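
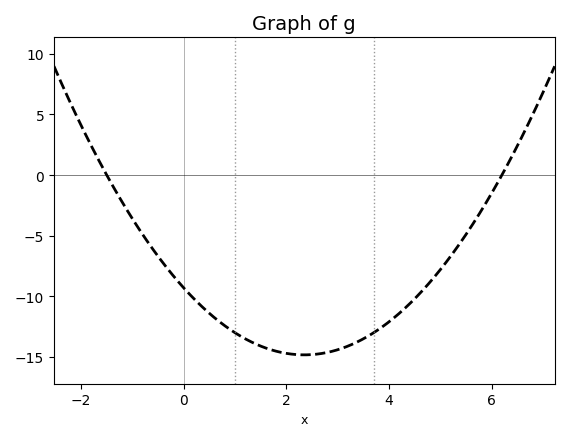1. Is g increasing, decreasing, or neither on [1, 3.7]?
neither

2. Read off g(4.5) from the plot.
-10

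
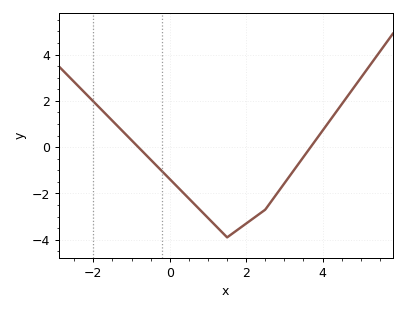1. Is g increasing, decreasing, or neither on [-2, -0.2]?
decreasing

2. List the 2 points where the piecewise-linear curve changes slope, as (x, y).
(1.5, -3.9); (2.5, -2.7)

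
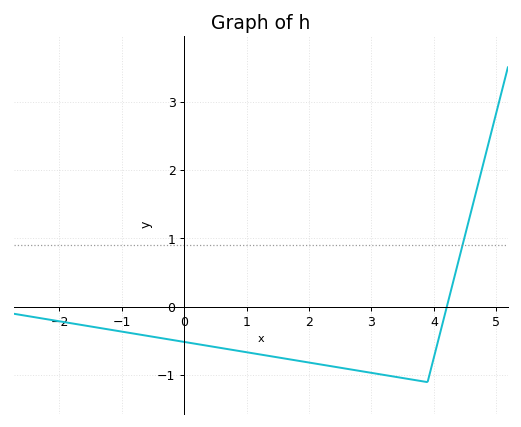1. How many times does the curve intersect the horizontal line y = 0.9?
1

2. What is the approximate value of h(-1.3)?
-0.317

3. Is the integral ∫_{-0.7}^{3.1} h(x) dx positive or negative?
negative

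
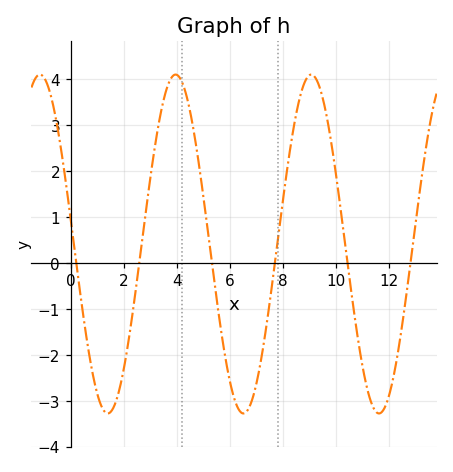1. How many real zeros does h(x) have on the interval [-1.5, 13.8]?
6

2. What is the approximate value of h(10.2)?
1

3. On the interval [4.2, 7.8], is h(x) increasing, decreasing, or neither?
neither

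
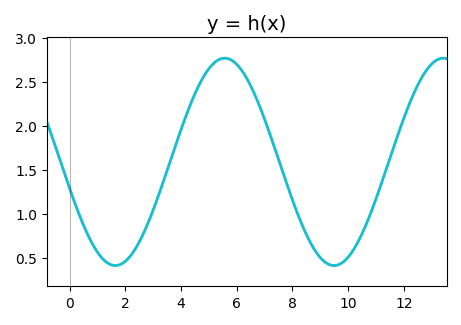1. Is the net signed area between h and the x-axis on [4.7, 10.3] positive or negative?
positive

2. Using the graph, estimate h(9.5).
0.41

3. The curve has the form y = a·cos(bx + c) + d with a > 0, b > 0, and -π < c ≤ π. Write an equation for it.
y = 1.18cos(0.8x + 1.83) + 1.59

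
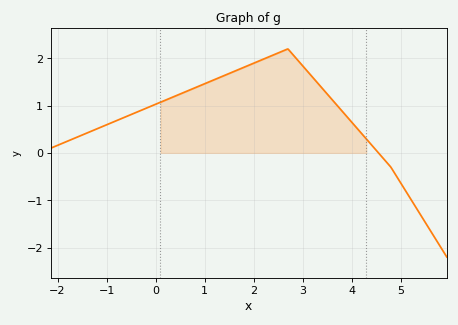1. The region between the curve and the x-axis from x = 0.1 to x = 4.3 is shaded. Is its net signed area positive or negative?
positive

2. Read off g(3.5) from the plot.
1.25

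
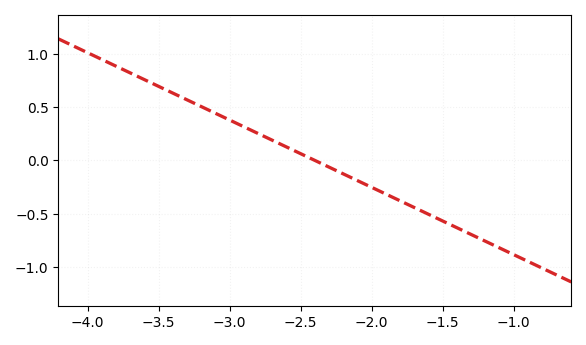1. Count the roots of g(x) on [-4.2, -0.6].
1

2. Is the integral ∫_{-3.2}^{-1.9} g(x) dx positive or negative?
positive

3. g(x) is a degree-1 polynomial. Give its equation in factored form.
y = -0.63(x + 2.4)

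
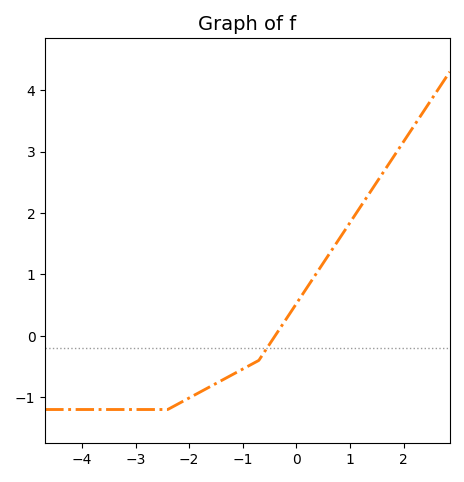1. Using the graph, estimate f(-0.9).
-0.5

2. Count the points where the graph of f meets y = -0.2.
1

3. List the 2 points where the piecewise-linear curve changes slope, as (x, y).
(-2.4, -1.2); (-0.7, -0.4)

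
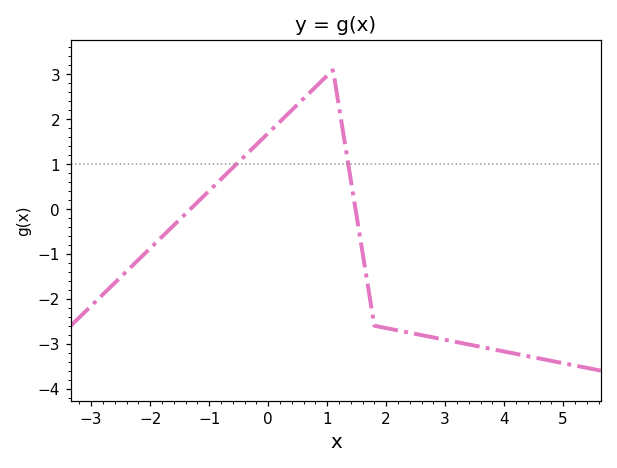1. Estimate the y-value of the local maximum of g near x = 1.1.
3.1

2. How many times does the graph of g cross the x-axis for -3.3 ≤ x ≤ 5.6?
2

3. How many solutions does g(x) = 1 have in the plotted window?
2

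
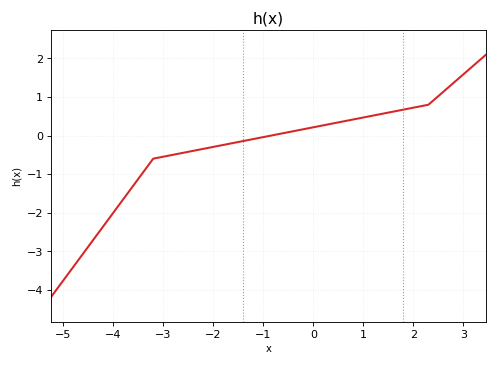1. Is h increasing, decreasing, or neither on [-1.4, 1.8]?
increasing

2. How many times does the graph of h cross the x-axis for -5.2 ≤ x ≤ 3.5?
1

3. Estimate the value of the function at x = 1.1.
0.5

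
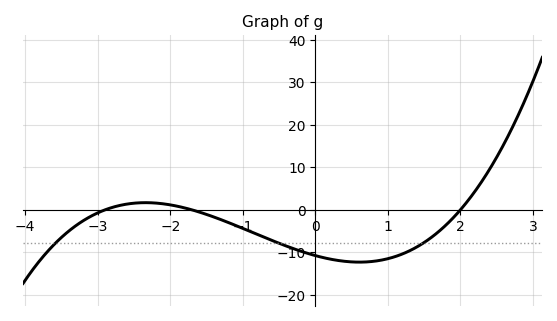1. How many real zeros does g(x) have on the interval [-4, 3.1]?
3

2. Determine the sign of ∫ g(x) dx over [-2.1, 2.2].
negative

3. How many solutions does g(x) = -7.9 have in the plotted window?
3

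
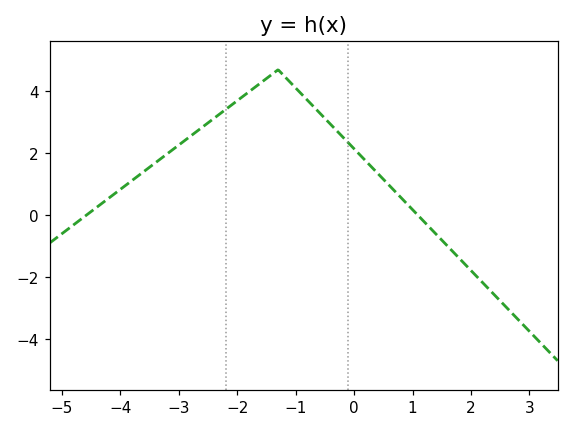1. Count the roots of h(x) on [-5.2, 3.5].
2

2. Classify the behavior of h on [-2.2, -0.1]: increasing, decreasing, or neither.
neither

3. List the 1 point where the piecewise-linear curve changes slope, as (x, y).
(-1.3, 4.7)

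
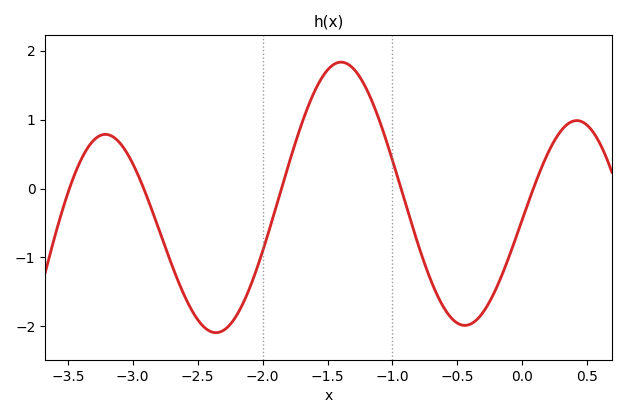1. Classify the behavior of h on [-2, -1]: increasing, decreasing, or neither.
neither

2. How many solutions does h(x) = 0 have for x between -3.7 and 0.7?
5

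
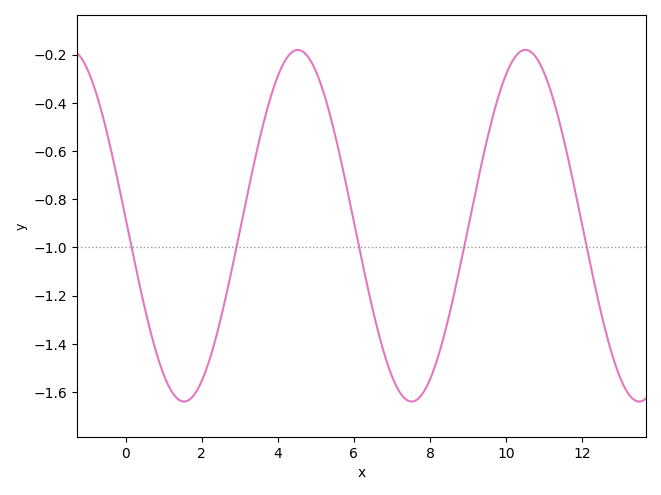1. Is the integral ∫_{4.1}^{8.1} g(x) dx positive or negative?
negative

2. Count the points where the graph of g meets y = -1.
5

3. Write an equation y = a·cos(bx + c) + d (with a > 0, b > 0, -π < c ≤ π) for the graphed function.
y = 0.73cos(1.1x + 1.5) - 0.91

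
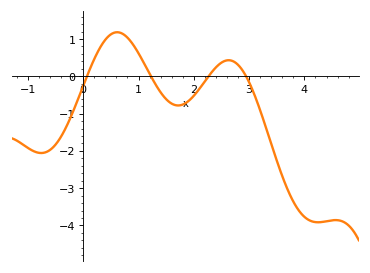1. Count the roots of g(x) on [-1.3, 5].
4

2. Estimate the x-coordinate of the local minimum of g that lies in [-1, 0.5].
-0.8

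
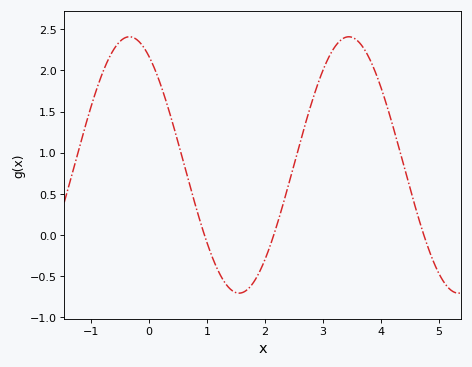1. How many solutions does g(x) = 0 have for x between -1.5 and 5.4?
3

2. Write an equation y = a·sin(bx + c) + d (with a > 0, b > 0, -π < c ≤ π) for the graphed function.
y = 1.56sin(1.66x + 2.13) + 0.85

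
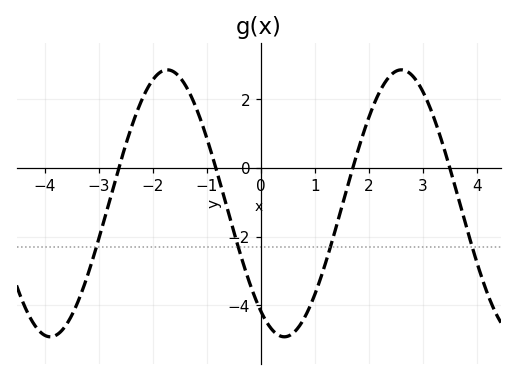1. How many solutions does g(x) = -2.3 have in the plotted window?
4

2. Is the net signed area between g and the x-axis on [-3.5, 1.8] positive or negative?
negative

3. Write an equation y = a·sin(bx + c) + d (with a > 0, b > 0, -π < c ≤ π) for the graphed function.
y = 3.88sin(1.45x - 2.2) - 1.03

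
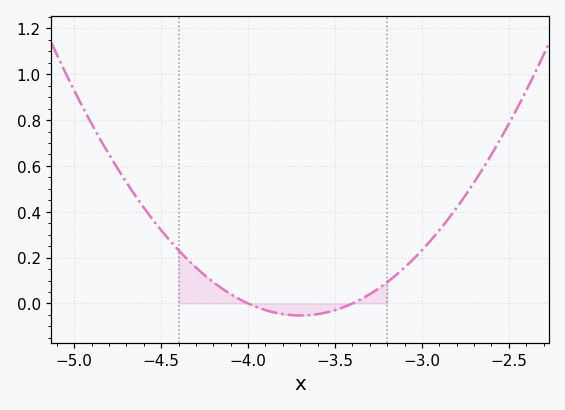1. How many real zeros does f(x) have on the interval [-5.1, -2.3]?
2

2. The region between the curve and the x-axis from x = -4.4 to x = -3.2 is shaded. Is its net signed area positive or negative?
positive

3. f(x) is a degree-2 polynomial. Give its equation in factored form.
y = 0.58(x + 4)(x + 3.4)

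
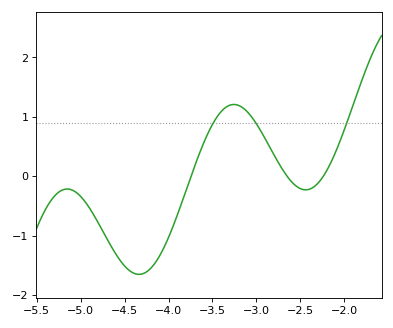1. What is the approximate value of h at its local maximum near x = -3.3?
1.21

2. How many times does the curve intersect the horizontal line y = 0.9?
3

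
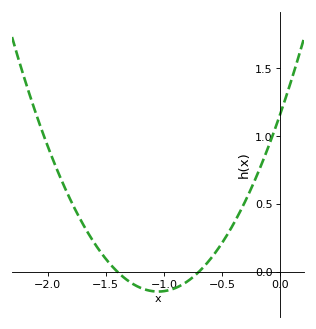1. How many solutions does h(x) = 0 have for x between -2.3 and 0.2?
2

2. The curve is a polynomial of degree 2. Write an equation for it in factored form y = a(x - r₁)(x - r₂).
y = 1.19(x + 1.4)(x + 0.7)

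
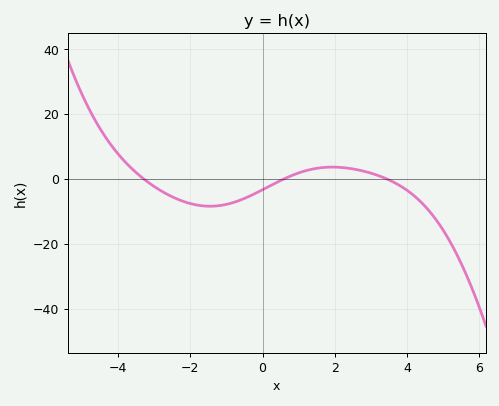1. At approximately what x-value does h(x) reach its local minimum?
-1.4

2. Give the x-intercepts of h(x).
-3.2, 0.6, 3.4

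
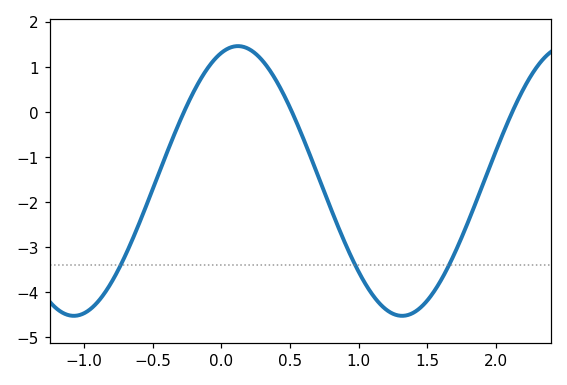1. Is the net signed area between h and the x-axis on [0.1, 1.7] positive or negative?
negative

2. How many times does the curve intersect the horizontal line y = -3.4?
3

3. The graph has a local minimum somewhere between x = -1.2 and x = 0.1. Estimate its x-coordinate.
-1.07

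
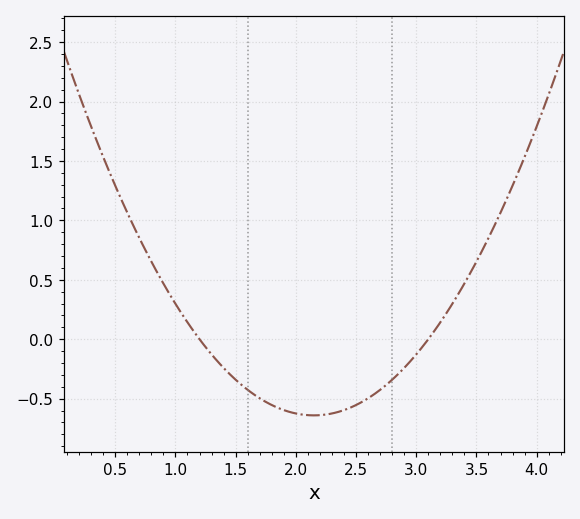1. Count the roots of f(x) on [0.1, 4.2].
2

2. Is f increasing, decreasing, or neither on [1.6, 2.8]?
neither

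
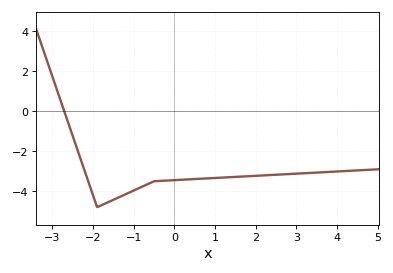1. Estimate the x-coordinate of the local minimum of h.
-1.8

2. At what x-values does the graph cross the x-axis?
-2.8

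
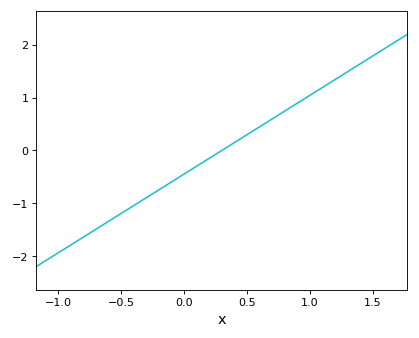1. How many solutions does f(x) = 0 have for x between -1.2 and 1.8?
1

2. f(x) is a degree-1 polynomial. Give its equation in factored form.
y = 1.49(x - 0.3)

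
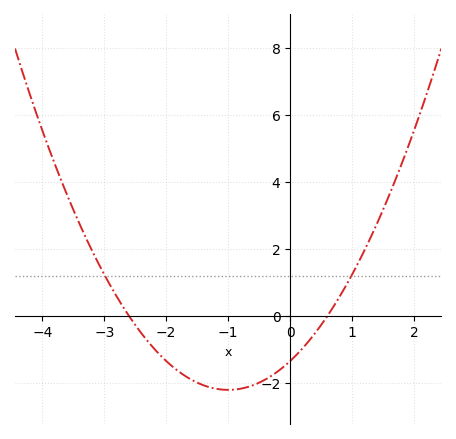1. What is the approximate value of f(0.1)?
-1.2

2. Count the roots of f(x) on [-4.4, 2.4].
2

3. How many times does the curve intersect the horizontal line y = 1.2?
2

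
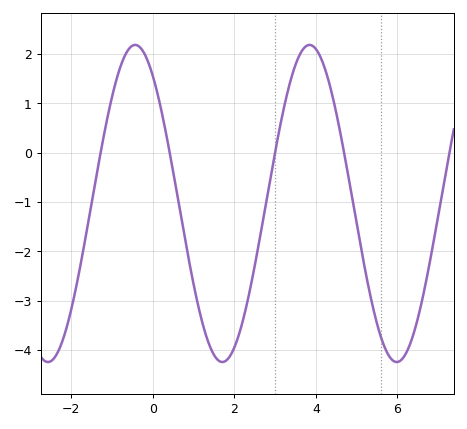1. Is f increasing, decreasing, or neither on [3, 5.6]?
neither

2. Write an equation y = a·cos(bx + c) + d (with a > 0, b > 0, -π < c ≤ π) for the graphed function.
y = 3.21cos(1.5x + 0.63) - 1.03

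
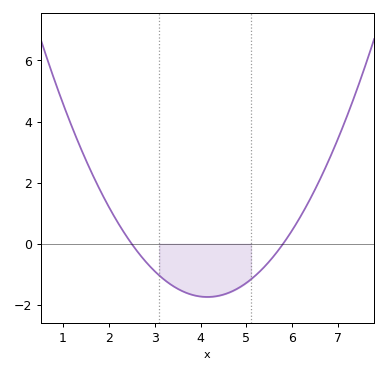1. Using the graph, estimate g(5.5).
-0.576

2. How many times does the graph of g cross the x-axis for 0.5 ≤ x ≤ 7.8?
2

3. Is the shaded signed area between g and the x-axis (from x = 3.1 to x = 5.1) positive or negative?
negative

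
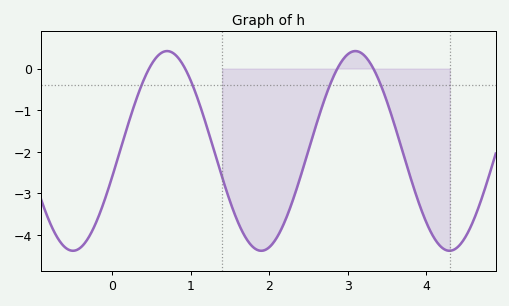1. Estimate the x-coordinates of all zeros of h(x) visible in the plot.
0.47, 0.928, 2.87, 3.33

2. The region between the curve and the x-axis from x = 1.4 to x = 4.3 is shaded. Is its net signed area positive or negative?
negative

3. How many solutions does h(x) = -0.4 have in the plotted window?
4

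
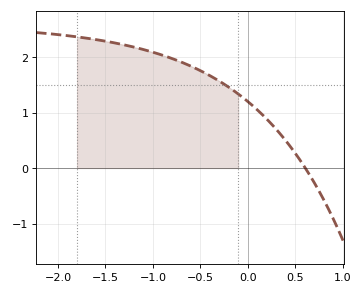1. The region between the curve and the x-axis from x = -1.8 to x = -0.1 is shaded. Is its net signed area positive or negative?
positive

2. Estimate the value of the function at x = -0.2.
1.5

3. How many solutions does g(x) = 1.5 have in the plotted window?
1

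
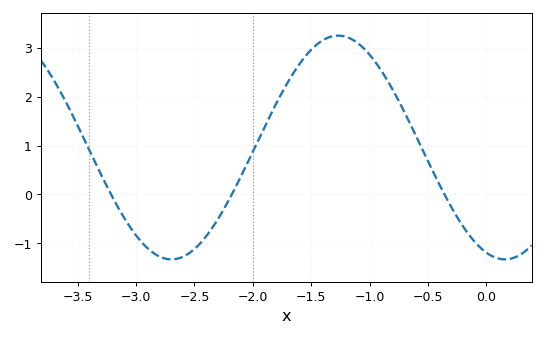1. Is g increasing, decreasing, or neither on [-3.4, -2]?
neither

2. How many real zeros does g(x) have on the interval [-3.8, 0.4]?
3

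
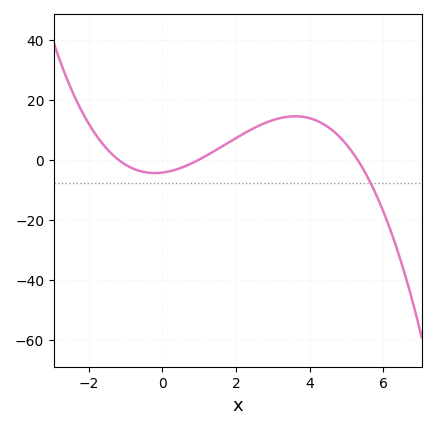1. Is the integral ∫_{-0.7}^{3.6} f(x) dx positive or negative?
positive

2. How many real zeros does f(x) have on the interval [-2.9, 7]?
3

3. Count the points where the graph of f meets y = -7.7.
1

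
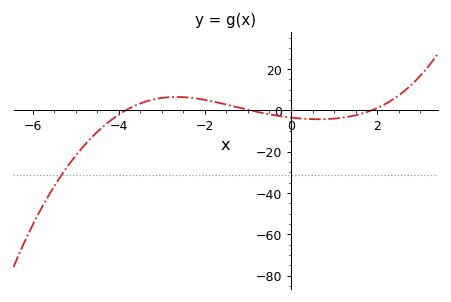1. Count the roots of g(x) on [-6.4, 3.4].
3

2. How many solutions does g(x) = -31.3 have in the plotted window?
1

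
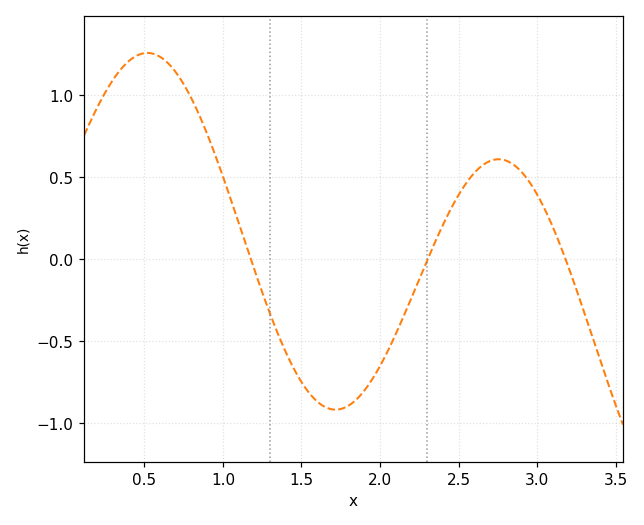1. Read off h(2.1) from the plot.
-0.45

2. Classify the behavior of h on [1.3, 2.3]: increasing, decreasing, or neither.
neither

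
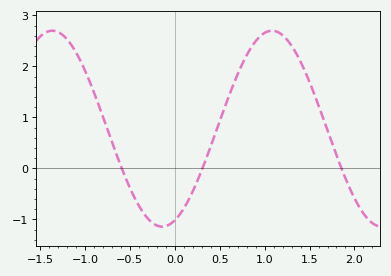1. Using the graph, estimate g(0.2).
-0.45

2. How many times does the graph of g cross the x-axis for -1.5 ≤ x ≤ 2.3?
3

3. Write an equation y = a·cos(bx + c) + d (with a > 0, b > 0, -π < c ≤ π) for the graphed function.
y = 1.92cos(2.57x - 2.78) + 0.78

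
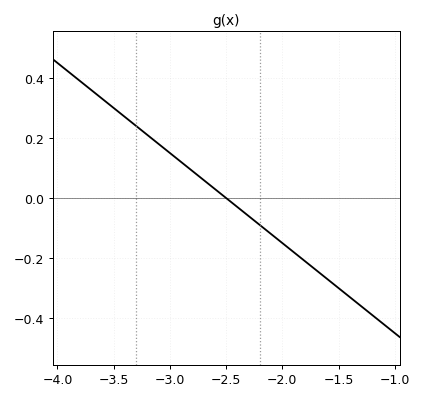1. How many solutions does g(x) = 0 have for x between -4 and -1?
1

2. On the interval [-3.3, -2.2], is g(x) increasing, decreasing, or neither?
decreasing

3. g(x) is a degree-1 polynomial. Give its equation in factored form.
y = -0.3(x + 2.5)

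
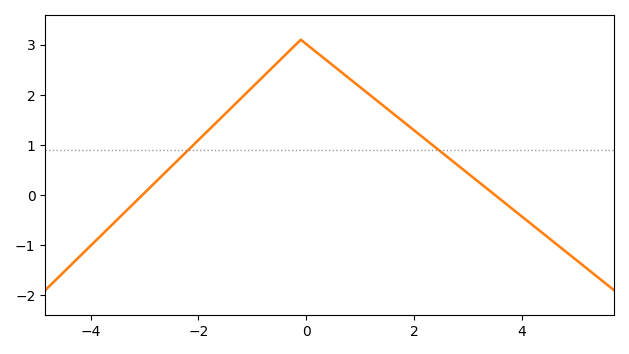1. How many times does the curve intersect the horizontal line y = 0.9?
2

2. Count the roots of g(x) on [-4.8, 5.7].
2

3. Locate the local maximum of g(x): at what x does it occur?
-0.098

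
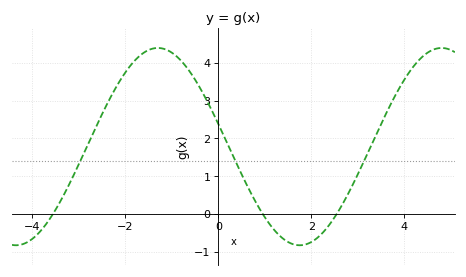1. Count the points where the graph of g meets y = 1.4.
3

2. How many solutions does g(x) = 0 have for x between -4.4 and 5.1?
3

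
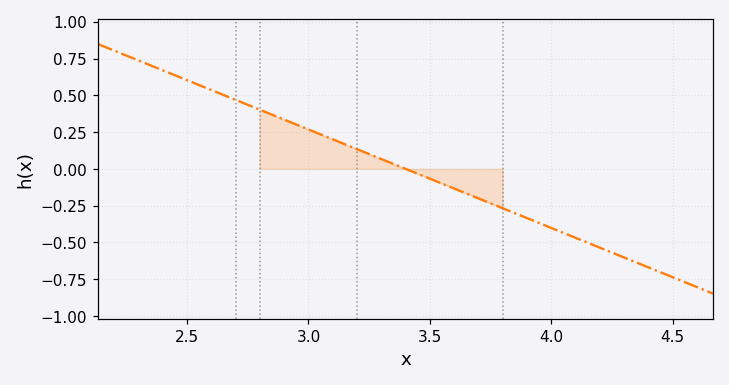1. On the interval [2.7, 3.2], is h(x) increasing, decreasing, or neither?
decreasing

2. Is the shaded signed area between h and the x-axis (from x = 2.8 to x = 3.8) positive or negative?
positive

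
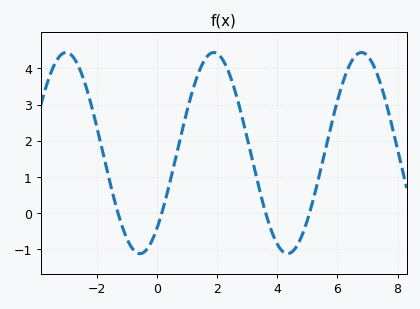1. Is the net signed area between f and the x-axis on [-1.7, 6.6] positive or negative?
positive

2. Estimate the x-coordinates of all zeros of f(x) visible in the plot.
-1.2, 0.2, 3.6, 5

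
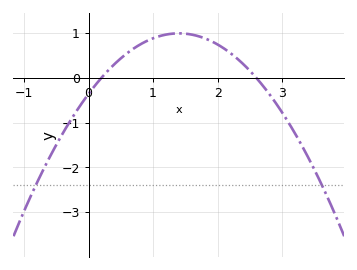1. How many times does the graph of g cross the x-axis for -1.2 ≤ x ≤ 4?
2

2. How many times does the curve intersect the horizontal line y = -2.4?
2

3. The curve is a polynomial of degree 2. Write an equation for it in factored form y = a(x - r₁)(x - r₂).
y = -0.69(x - 0.2)(x - 2.6)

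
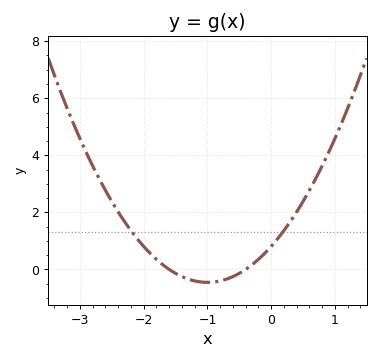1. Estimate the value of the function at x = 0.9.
4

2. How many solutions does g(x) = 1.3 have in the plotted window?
2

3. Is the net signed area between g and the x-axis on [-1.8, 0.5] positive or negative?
positive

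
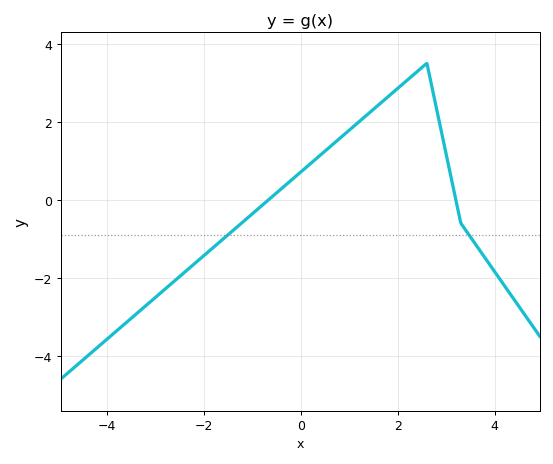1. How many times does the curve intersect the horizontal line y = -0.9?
2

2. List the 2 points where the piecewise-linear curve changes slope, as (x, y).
(2.6, 3.5); (3.3, -0.6)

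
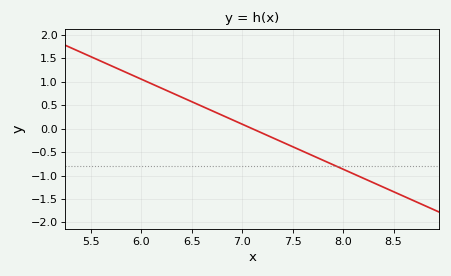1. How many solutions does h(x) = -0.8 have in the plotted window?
1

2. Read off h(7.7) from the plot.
-0.6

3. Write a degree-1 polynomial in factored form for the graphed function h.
y = -0.96(x - 7.1)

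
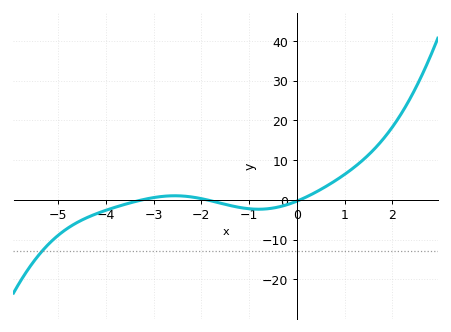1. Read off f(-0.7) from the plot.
-2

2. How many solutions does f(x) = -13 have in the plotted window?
1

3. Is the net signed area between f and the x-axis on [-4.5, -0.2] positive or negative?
negative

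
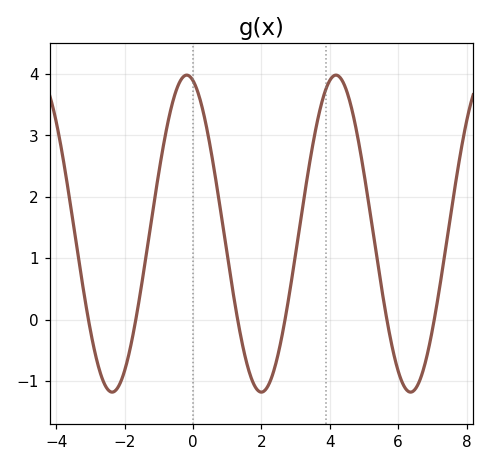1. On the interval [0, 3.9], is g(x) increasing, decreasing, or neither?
neither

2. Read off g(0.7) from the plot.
2.2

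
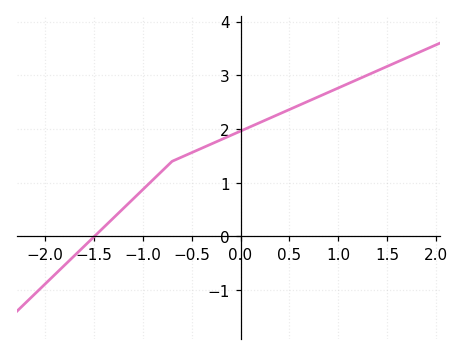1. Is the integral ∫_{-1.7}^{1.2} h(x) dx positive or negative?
positive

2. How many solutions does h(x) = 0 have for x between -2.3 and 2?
1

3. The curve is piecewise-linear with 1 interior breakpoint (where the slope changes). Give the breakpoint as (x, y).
(-0.7, 1.4)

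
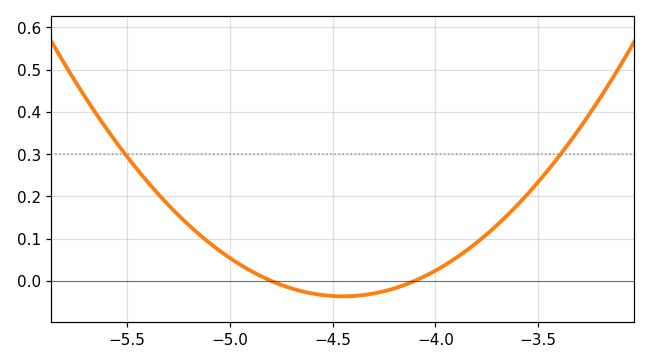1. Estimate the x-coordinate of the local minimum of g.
-4.45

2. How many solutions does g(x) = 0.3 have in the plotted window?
2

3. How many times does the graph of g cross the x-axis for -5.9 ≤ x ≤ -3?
2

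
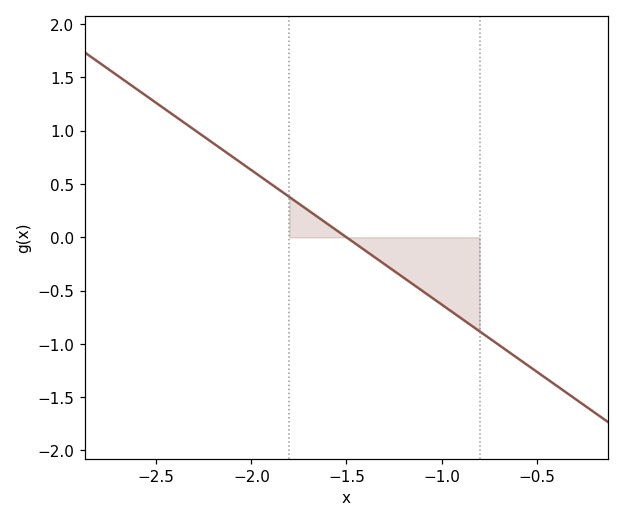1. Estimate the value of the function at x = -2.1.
0.75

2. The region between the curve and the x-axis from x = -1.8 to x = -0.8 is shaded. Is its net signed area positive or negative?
negative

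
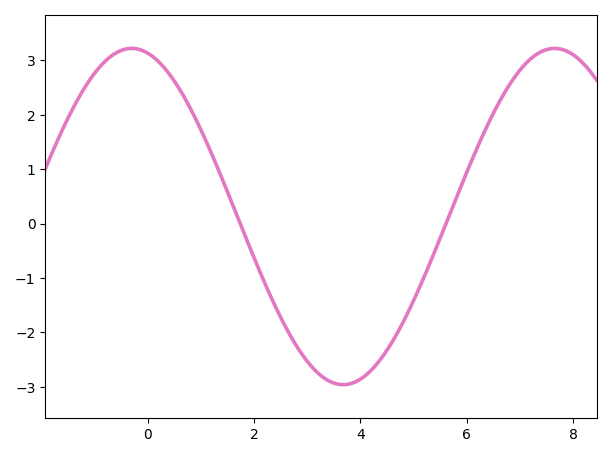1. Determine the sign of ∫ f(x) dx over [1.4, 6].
negative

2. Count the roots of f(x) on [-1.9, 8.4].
2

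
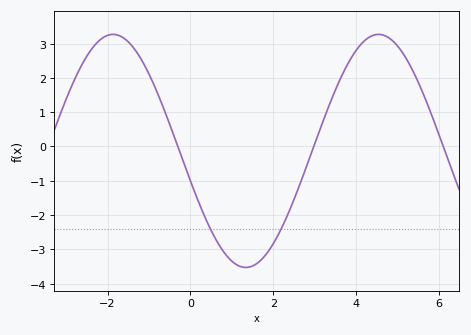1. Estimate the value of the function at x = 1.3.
-3.5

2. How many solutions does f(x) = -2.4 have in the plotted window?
2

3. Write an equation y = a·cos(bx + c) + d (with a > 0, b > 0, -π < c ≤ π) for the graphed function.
y = 3.4cos(0.98x + 1.8) - 0.13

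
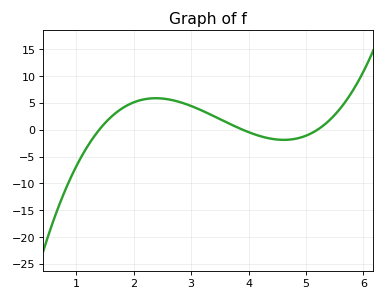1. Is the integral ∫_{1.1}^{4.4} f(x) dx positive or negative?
positive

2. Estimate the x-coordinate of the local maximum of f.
2.39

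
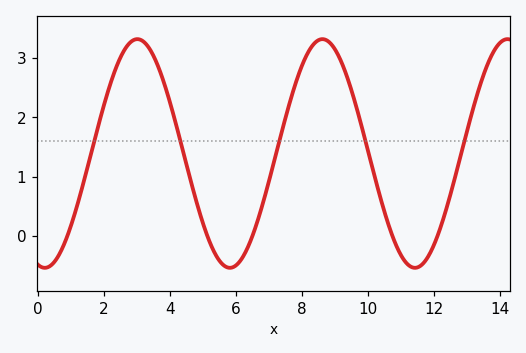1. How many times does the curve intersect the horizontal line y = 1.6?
5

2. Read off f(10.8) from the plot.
-0.1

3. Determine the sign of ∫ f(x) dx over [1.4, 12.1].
positive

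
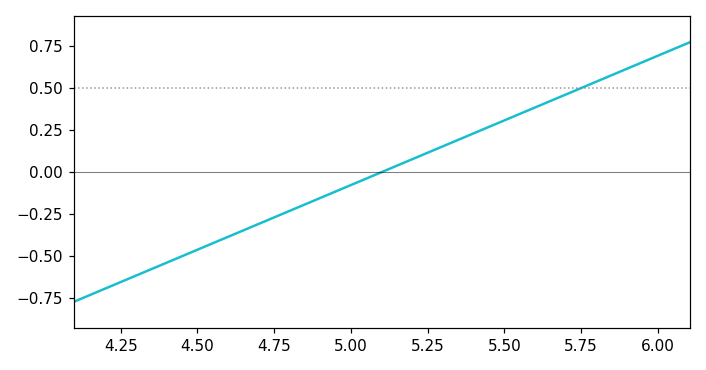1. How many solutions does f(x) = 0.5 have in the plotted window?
1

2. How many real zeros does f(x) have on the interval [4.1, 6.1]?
1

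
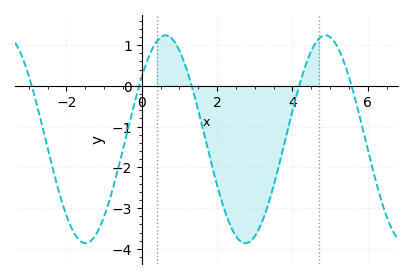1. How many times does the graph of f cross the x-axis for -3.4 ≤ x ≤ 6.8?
5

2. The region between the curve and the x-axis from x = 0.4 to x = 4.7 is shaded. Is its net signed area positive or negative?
negative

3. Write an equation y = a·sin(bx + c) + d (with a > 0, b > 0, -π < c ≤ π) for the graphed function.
y = 2.55sin(1.48x + 0.64) - 1.31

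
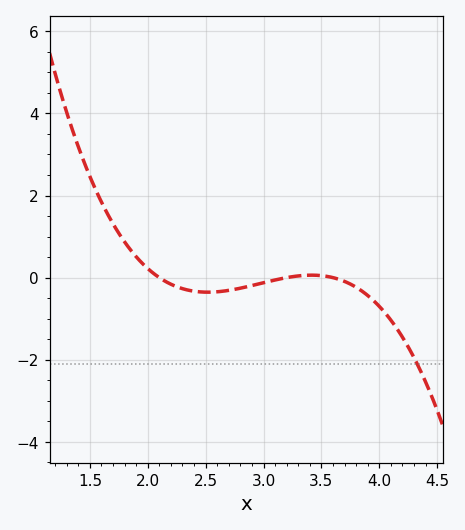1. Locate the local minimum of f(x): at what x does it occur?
2.5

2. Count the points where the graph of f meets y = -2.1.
1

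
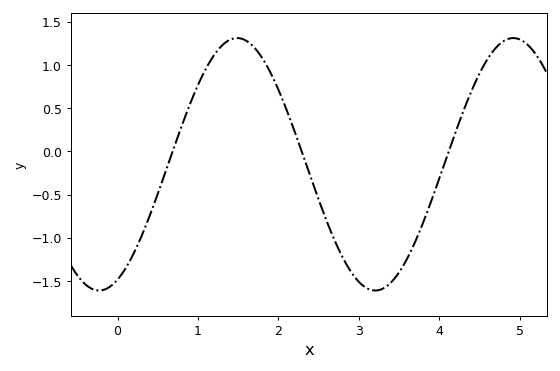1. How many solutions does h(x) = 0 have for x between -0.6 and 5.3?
3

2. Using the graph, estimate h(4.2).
0.2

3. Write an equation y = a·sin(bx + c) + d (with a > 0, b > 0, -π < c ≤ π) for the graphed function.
y = 1.46sin(1.8x - 1.2) - 0.15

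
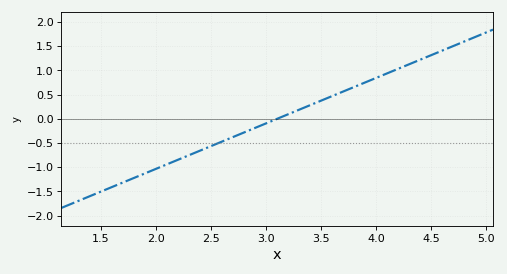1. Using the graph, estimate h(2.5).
-0.55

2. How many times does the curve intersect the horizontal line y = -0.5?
1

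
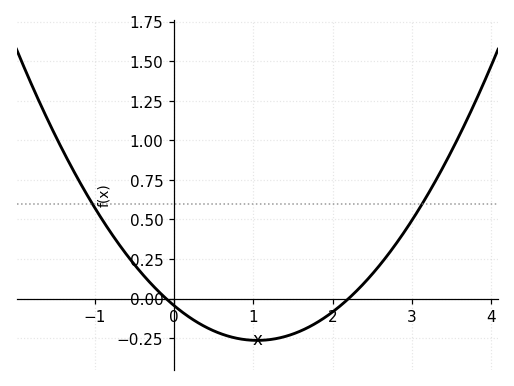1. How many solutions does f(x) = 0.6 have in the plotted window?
2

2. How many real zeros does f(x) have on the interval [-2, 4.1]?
2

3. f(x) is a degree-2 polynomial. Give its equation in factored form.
y = 0.2(x + 0.1)(x - 2.2)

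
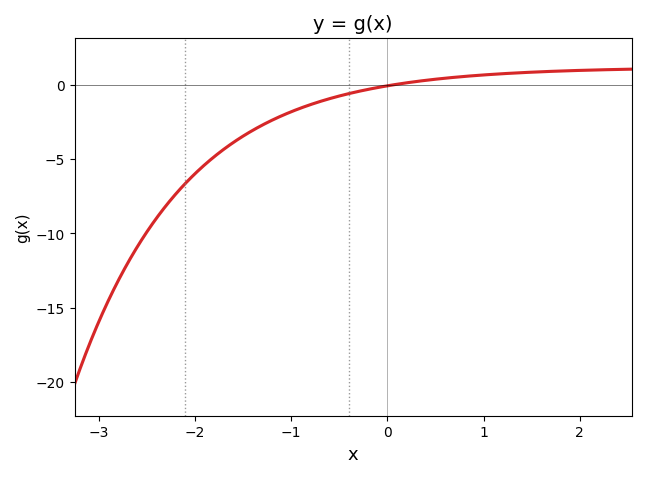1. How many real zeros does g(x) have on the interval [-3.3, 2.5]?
1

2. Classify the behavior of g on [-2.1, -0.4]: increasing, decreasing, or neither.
increasing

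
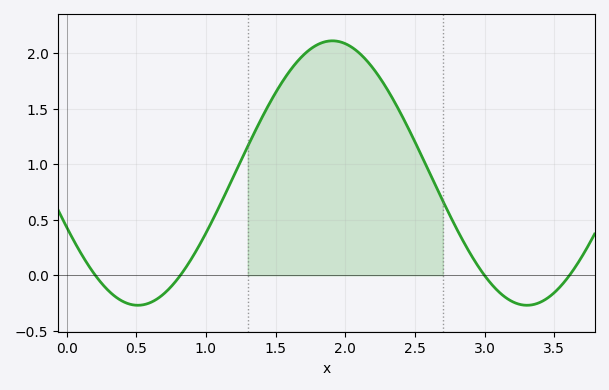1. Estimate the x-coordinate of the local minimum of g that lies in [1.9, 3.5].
3.3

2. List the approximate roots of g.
0.206, 0.817, 3, 3.61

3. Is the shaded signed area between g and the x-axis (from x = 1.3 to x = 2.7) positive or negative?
positive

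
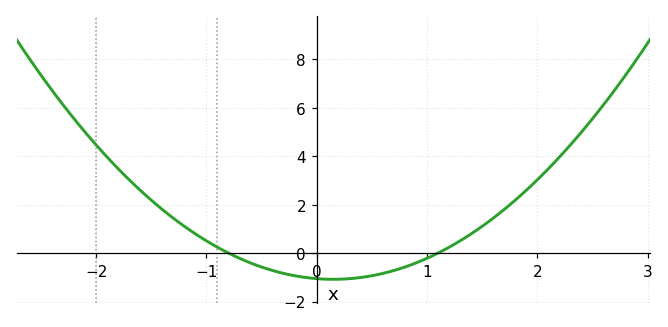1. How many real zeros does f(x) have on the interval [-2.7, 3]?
2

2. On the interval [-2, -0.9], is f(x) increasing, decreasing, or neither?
decreasing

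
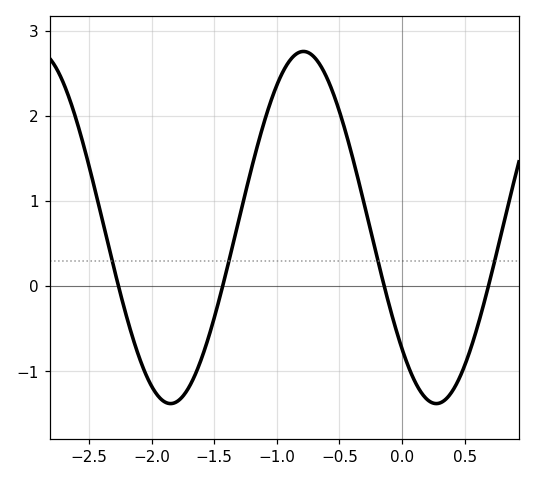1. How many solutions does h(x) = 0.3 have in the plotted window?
4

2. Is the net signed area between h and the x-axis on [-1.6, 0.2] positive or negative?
positive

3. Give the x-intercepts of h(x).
-2.26, -1.43, -0.142, 0.69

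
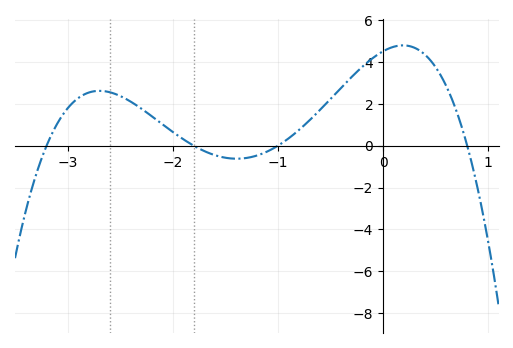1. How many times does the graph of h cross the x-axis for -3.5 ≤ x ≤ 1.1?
4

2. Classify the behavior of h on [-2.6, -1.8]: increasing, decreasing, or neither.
decreasing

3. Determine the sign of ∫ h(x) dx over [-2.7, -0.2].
positive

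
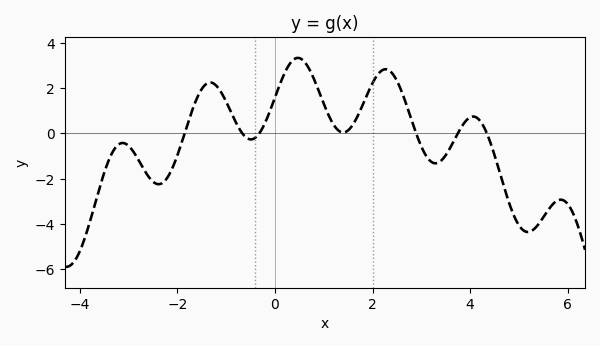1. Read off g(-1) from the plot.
1.4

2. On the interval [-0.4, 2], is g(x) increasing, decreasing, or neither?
neither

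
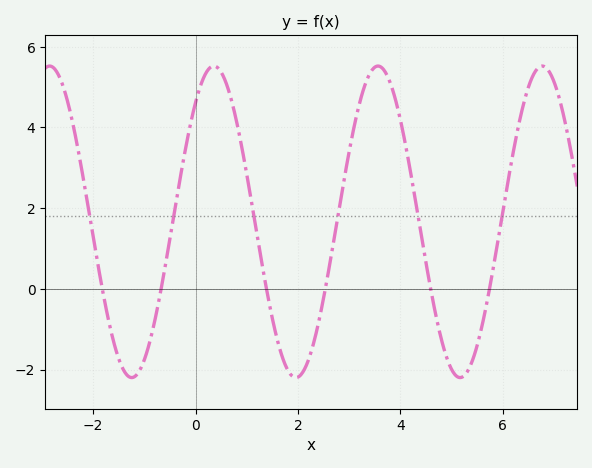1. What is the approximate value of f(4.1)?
3.6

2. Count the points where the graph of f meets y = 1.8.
6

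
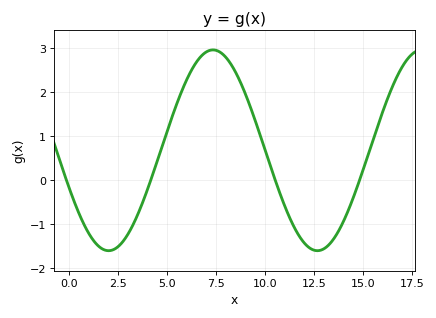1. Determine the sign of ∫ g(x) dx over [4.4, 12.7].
positive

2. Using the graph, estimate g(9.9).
0.8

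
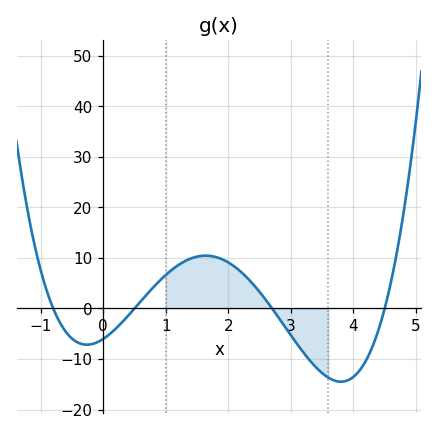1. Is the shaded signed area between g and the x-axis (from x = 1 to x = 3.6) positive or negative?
positive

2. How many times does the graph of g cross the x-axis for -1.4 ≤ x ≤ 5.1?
4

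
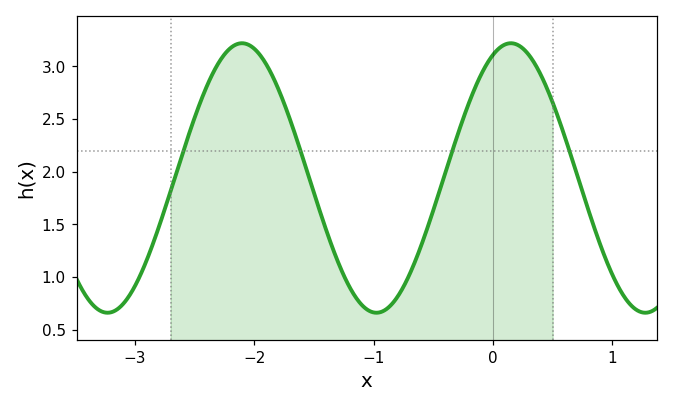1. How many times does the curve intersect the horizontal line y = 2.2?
4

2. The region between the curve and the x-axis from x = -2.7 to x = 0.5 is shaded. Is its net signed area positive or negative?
positive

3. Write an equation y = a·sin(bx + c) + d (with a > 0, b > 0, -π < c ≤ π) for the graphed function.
y = 1.28sin(2.79x + 1.15) + 1.94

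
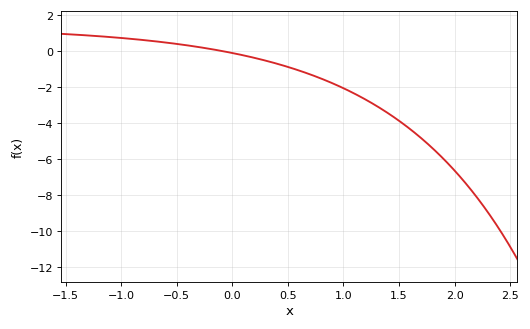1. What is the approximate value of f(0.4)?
-0.8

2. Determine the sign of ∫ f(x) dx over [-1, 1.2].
negative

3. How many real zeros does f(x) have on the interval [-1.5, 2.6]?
1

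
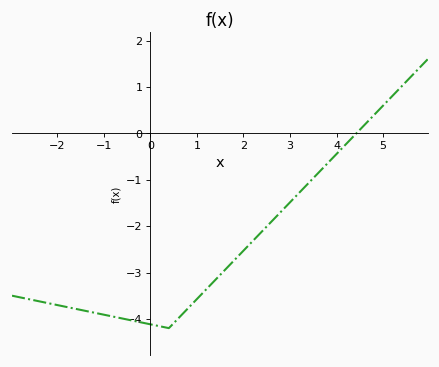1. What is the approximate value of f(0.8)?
-3.8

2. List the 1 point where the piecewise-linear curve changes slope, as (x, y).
(0.4, -4.2)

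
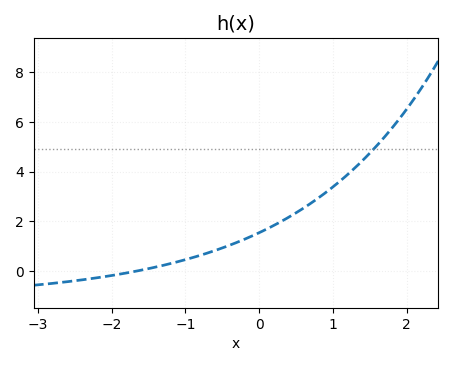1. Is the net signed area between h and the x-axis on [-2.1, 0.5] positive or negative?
positive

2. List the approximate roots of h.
-1.7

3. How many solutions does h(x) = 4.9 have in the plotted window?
1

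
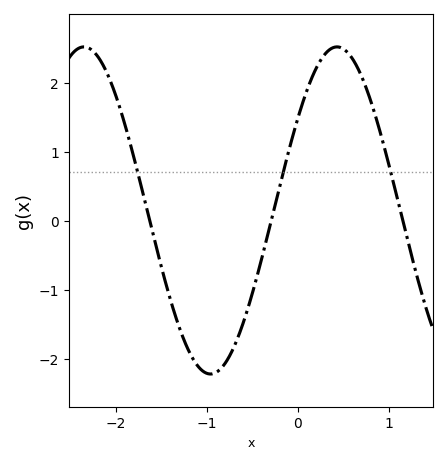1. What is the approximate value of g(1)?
0.8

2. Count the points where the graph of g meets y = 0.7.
3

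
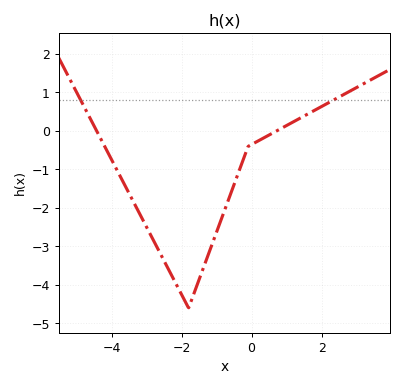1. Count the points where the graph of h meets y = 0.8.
2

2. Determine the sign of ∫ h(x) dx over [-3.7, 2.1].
negative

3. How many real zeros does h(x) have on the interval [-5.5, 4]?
2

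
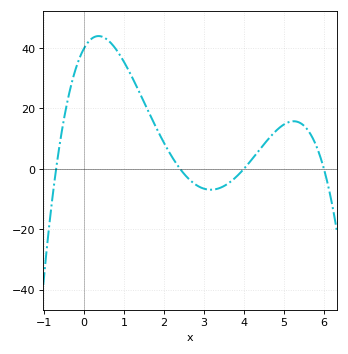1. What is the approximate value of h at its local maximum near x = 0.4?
43.9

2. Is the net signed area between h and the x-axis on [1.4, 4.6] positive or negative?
positive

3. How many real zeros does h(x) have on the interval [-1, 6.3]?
4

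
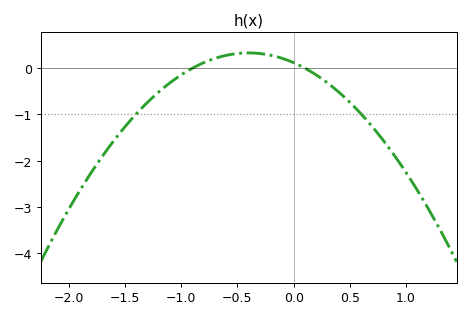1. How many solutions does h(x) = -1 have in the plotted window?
2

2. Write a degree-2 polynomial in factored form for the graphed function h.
y = -1.32(x + 0.9)(x - 0.1)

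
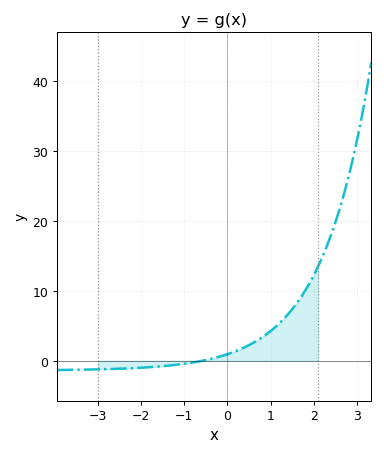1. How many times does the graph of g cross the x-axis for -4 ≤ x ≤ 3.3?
1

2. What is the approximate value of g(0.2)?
1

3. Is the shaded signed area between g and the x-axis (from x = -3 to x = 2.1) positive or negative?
positive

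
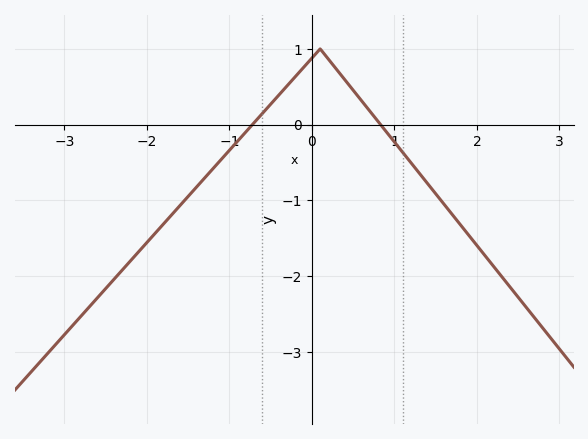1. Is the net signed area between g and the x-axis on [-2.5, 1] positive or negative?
negative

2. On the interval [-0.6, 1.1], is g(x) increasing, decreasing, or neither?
neither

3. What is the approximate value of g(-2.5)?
-2.16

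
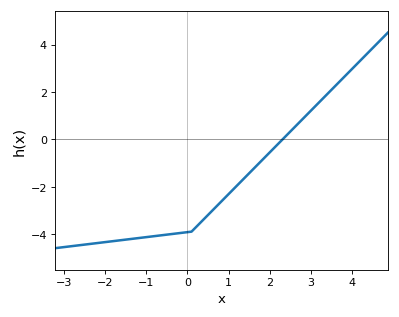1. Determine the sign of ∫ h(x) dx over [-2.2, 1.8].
negative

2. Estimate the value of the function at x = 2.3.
0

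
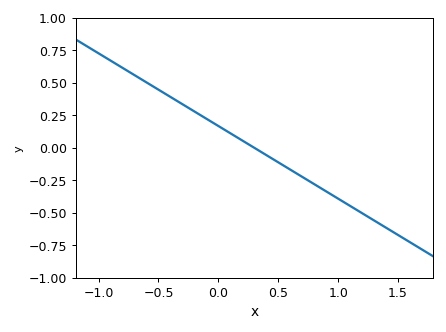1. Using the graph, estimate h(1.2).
-0.504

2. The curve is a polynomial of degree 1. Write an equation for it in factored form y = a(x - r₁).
y = -0.56(x - 0.3)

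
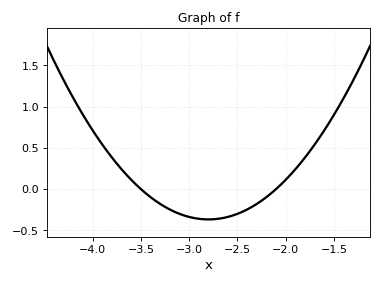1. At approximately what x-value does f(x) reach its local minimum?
-2.8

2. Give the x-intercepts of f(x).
-3.5, -2.1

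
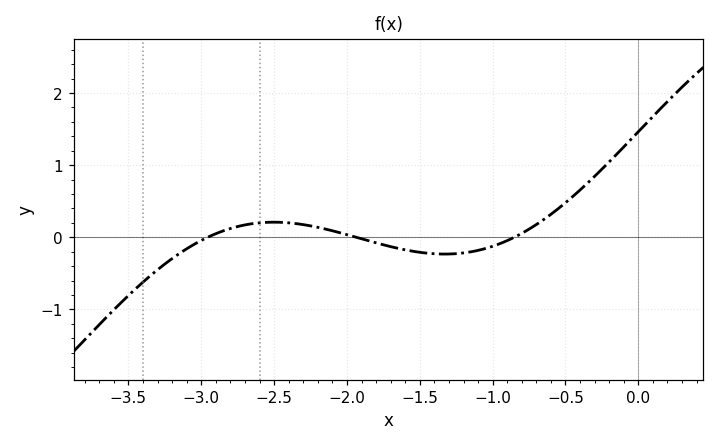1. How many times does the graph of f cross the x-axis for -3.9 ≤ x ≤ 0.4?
3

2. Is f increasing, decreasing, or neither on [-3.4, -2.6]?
increasing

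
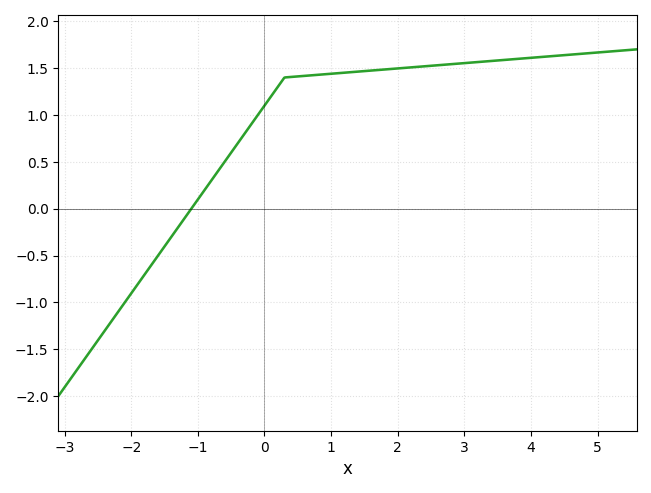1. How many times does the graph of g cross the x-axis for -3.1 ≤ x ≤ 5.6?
1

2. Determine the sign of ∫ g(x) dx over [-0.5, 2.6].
positive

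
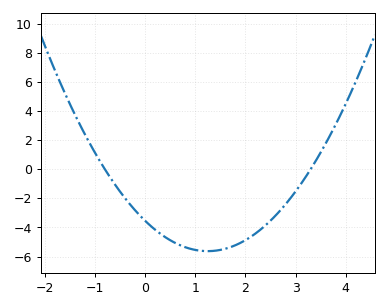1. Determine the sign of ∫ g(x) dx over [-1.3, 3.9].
negative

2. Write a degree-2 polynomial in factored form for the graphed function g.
y = 1.34(x + 0.8)(x - 3.3)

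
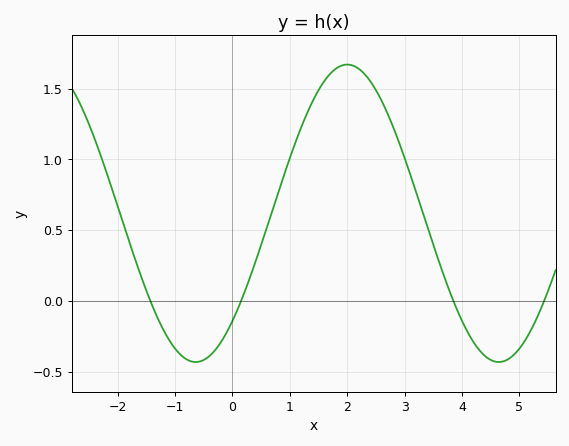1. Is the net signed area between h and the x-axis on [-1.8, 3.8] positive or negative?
positive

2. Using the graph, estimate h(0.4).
0.275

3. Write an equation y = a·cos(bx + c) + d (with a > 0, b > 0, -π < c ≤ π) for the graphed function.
y = 1.05cos(1.19x - 2.38) + 0.62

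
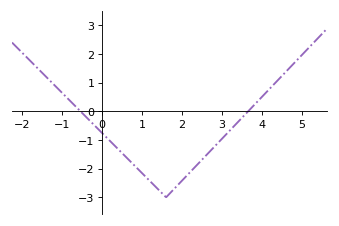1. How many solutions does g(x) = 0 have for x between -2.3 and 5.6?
2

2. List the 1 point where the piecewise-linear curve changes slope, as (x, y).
(1.6, -3)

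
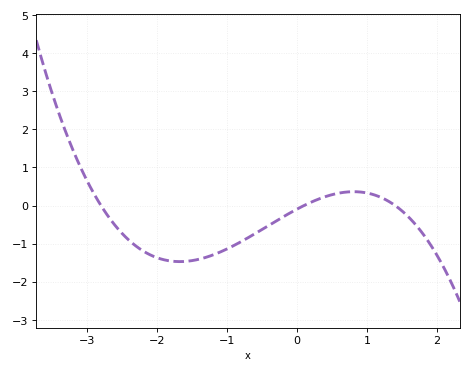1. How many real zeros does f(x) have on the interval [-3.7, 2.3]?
3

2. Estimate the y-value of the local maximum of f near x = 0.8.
0.4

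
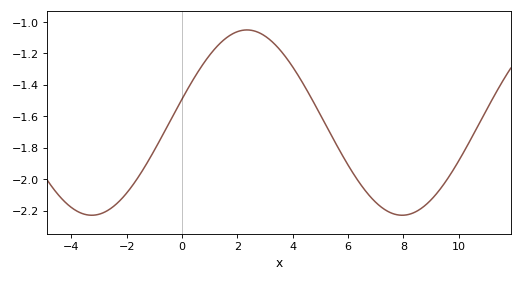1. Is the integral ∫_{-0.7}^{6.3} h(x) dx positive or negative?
negative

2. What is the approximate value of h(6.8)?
-2.11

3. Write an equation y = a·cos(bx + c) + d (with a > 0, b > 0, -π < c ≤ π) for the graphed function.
y = 0.59cos(0.56x - 1.31) - 1.64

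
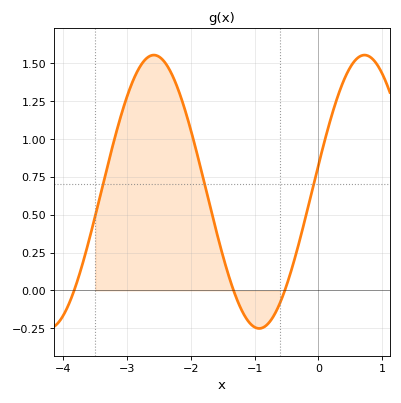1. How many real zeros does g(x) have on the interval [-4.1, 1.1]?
3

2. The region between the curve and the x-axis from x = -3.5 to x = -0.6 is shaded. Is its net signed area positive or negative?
positive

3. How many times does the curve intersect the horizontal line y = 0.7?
3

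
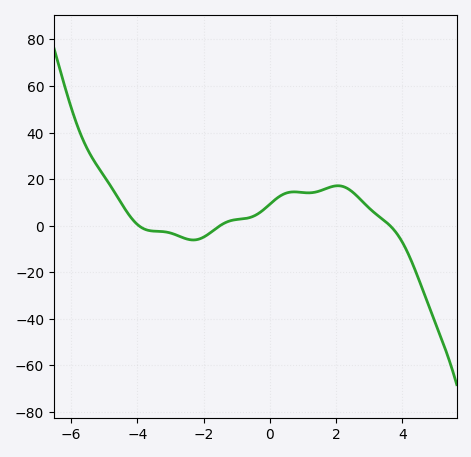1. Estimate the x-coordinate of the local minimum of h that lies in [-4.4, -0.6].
-2.31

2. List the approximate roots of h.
-3.95, -1.51, 3.63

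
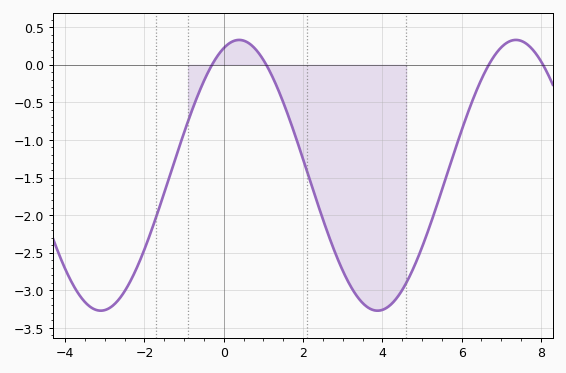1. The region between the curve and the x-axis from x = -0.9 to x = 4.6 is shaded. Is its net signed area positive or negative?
negative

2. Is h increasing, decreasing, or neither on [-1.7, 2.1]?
neither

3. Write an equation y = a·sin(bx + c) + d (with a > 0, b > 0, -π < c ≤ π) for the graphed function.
y = 1.8sin(0.9x + 1.2) - 1.47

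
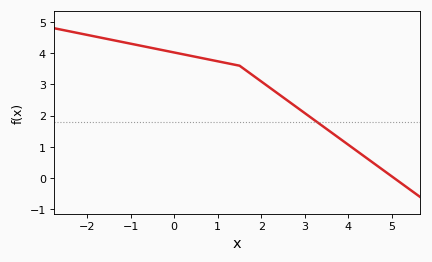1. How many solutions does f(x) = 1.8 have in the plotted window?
1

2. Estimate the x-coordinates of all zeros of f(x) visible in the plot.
5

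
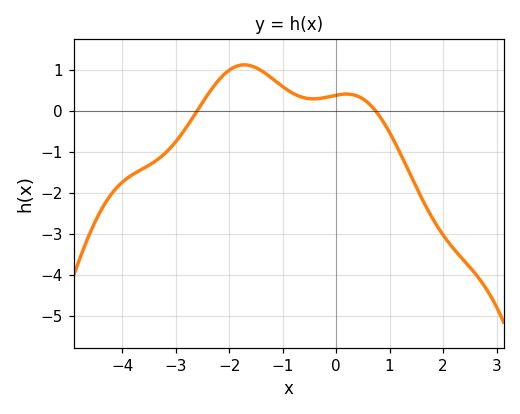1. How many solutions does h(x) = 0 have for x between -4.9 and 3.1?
2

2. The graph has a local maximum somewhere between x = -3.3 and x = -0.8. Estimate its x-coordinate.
-1.8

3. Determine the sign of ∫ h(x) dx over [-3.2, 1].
positive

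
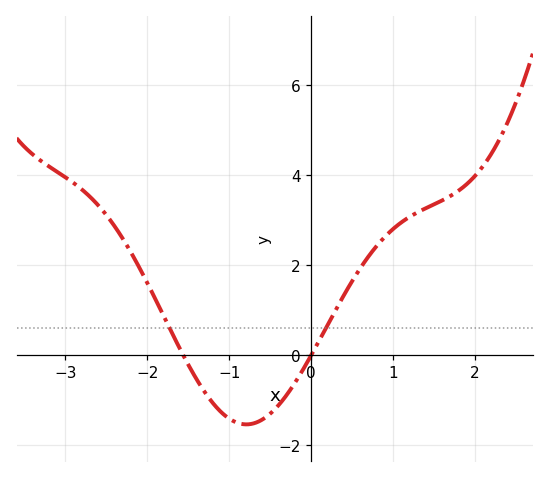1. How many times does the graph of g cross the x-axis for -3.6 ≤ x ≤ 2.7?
2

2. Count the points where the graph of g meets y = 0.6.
2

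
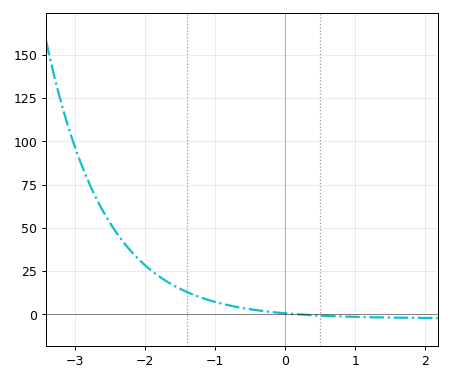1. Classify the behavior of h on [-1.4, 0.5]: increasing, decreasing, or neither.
decreasing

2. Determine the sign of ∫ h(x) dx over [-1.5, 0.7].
positive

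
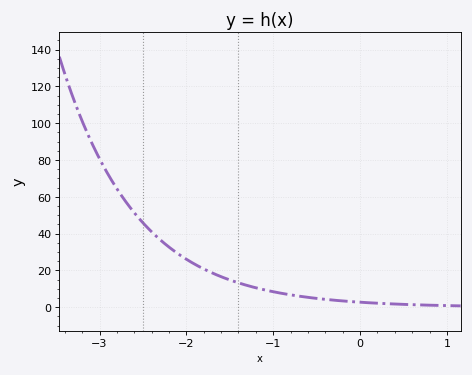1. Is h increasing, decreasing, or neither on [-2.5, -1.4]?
decreasing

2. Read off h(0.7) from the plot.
1.22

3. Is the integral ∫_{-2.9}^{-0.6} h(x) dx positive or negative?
positive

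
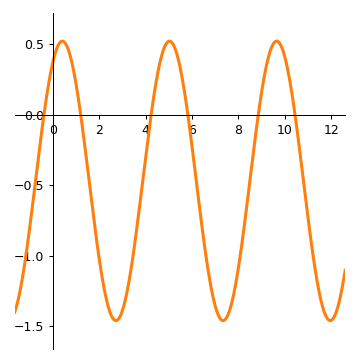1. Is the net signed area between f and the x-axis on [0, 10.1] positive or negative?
negative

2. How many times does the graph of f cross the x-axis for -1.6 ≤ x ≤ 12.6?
6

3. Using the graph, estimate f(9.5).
0.5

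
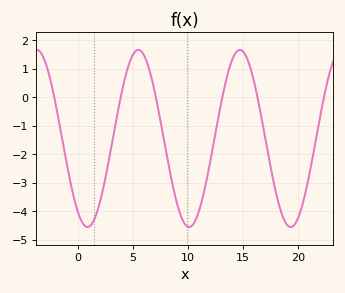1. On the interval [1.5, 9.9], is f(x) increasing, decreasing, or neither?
neither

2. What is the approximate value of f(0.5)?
-4.5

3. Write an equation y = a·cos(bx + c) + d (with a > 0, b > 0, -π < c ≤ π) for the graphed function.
y = 3.11cos(0.68x + 2.6) - 1.45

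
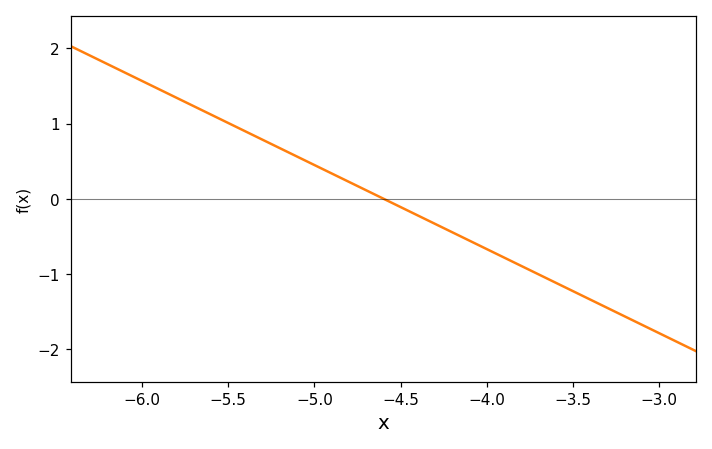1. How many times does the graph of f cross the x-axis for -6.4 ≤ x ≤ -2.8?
1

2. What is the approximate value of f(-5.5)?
1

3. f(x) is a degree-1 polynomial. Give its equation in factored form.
y = -1.12(x + 4.6)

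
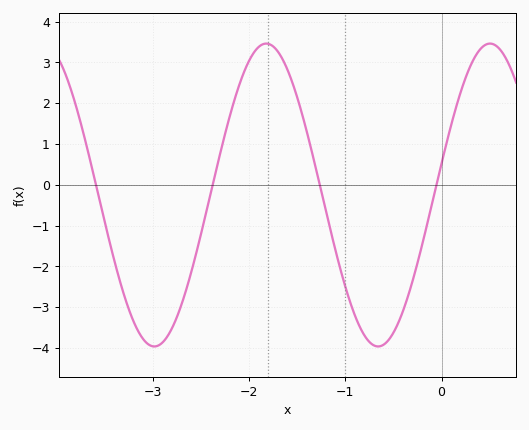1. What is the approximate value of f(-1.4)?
1.3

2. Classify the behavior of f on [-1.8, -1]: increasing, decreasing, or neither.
decreasing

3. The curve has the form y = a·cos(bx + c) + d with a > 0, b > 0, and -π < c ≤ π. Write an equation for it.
y = 3.71cos(2.7x - 1.4) - 0.25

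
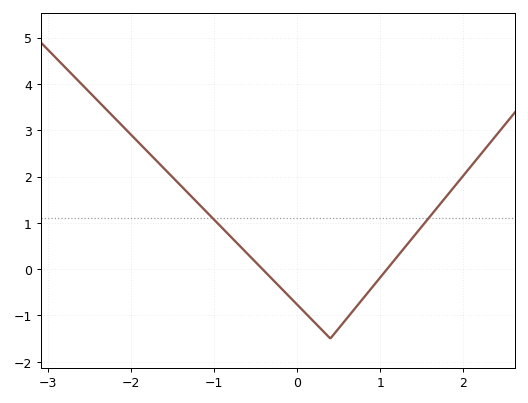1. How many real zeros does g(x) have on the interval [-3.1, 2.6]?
2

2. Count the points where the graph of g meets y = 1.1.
2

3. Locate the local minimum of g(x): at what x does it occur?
0.4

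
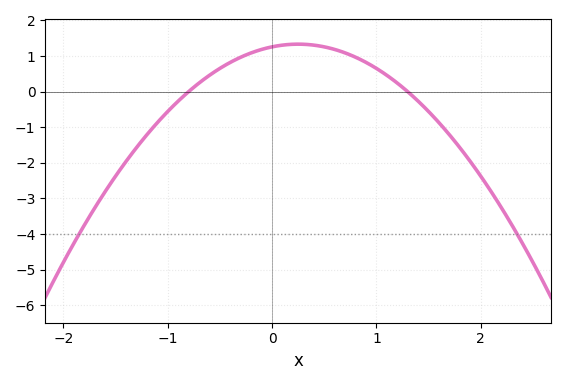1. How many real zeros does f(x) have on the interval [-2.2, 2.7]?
2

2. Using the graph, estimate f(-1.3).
-1.57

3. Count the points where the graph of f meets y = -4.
2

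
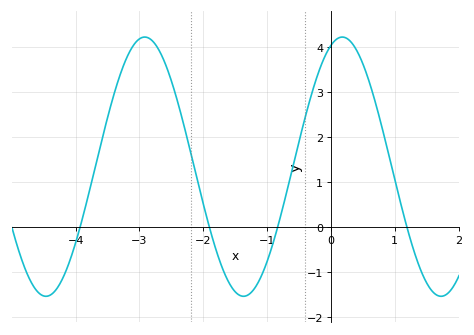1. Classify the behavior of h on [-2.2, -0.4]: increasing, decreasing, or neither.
neither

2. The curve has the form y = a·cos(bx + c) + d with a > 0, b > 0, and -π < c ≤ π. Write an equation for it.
y = 2.88cos(2.03x - 0.36) + 1.34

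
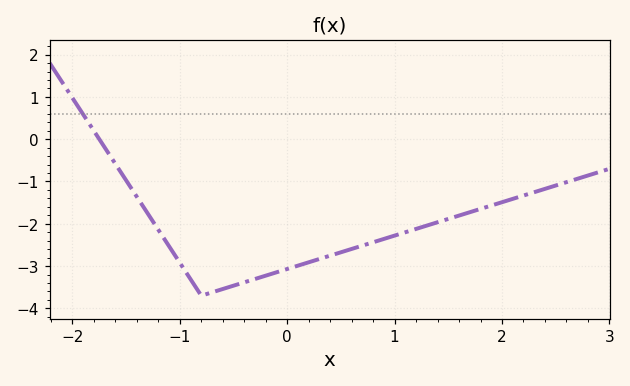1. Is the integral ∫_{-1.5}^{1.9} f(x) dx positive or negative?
negative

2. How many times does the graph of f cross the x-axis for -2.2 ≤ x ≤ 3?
1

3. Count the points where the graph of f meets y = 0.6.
1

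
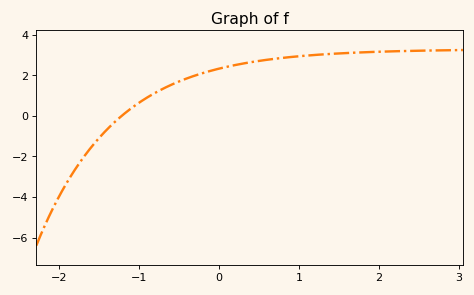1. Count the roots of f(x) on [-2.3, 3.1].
1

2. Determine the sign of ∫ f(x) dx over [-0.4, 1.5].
positive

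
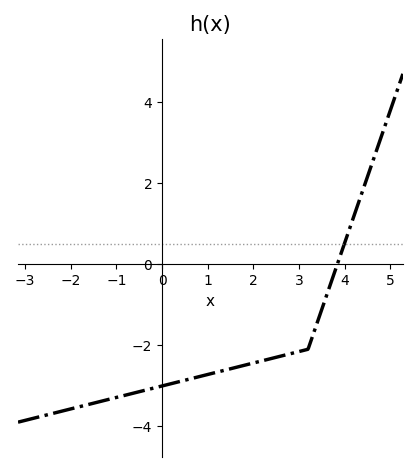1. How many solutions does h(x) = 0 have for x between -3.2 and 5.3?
1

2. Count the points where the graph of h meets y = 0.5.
1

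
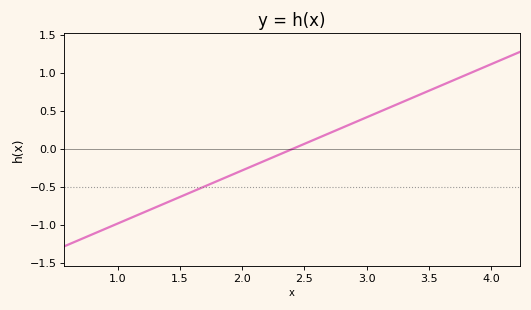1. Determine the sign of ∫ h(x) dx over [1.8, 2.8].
negative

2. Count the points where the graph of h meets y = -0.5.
1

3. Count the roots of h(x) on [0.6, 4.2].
1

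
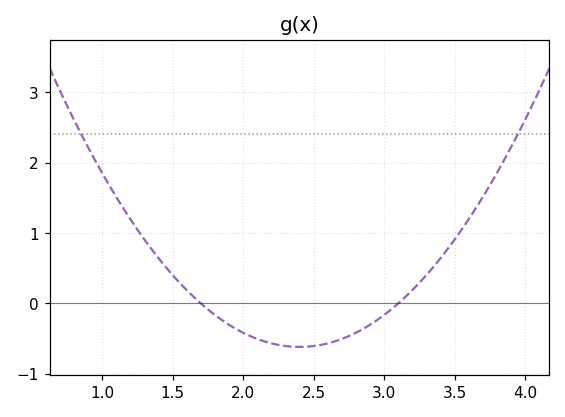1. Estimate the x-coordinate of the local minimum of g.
2.4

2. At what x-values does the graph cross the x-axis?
1.7, 3.1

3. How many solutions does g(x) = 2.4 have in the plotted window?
2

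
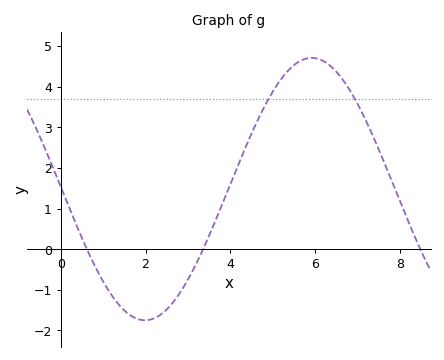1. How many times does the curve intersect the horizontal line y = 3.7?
2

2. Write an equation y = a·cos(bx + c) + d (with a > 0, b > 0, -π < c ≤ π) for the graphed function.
y = 3.23cos(0.8x + 1.55) + 1.48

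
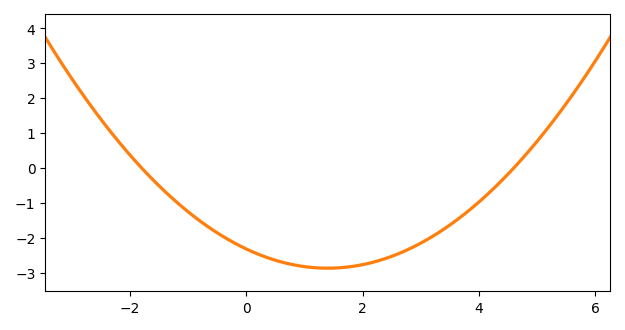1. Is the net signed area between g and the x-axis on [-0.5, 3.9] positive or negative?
negative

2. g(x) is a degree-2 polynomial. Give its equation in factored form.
y = 0.28(x + 1.8)(x - 4.6)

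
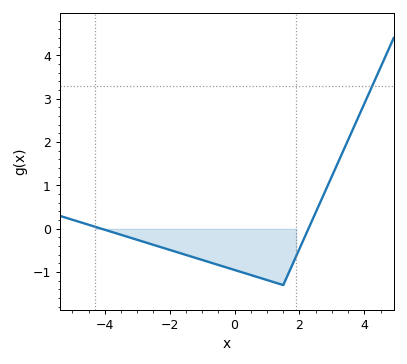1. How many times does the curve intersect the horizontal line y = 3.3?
1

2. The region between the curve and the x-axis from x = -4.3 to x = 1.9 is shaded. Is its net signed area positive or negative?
negative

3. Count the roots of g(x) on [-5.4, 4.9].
2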